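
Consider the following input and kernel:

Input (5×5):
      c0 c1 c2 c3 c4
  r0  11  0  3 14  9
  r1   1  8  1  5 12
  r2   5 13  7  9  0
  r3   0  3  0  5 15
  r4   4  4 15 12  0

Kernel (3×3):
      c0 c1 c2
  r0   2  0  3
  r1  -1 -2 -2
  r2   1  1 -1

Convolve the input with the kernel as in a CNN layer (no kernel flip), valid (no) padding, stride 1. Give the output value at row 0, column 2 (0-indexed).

The receptive field on the input at this output position is [3 14 9 / 1 5 12 / 7 9 0]. Elementwise product with the kernel and sum: 3·2 + 9·3 + 1·-1 + 5·-2 + 12·-2 + 7·1 + 9·1 + 0·-1.

14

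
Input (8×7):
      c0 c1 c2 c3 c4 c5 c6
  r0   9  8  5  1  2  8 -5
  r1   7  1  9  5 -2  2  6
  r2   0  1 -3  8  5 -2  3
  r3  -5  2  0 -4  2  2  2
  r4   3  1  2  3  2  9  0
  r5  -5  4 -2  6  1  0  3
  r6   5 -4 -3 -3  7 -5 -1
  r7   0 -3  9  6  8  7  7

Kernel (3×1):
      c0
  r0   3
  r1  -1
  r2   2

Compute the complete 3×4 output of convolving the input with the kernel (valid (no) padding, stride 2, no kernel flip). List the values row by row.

Output[0,0]: The receptive field on the input at this output position is [9 / 7 / 0]. Elementwise product with the kernel and sum: 9·3 + 7·-1 + 0·2.
Output[0,1]: The receptive field on the input at this output position is [5 / 9 / -3]. Elementwise product with the kernel and sum: 5·3 + 9·-1 + -3·2.

20 0 18 -15
11 -5 17 7
24 2 19 -5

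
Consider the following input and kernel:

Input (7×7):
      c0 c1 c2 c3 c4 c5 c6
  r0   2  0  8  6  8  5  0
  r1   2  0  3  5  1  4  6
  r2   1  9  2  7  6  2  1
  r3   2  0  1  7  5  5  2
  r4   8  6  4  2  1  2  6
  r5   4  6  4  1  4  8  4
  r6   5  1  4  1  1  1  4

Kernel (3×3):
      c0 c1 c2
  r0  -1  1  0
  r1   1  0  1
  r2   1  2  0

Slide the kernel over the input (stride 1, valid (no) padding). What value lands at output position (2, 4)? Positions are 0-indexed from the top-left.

The receptive field on the input at this output position is [6 2 1 / 5 5 2 / 1 2 6]. Elementwise product with the kernel and sum: 6·-1 + 2·1 + 5·1 + 2·1 + 1·1 + 2·2.

8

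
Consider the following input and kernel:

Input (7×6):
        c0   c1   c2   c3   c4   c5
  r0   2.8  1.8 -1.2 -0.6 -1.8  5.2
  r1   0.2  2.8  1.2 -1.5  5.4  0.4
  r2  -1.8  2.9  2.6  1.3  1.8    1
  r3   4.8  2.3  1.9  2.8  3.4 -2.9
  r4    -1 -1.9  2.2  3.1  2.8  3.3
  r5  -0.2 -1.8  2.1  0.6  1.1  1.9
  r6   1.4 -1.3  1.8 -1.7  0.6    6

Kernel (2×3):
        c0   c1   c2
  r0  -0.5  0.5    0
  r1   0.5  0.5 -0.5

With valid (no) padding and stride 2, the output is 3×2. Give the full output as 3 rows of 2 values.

Output[0,0]: The receptive field on the input at this output position is [2.8 1.8 -1.2 / 0.2 2.8 1.2]. Elementwise product with the kernel and sum: 2.8·-0.5 + 1.8·0.5 + 0.2·0.5 + 2.8·0.5 + 1.2·-0.5.

0.4 -2.55
4.95 -0
-2.5 1.25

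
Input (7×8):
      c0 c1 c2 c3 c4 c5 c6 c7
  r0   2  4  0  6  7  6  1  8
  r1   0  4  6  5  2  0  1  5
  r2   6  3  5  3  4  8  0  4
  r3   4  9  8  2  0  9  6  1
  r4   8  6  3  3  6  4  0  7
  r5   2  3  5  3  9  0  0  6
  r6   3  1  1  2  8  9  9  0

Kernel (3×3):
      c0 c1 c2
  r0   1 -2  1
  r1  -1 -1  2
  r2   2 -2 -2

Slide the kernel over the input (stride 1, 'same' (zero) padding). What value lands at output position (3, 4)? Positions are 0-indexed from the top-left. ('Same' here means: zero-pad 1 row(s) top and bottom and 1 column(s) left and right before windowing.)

5

The receptive field on the zero-padded input at this output position is [3 4 8 / 2 0 9 / 3 6 4]. Elementwise product with the kernel and sum: 3·1 + 4·-2 + 8·1 + 2·-1 + 0·-1 + 9·2 + 3·2 + 6·-2 + 4·-2.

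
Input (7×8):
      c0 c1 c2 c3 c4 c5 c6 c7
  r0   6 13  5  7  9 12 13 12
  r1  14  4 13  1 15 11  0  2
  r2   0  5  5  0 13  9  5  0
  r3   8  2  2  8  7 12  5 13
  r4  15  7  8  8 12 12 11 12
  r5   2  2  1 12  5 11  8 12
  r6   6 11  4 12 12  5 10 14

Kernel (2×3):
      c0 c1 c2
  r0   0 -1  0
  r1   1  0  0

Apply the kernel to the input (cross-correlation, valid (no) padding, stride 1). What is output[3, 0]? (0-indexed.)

The receptive field on the input at this output position is [8 2 2 / 15 7 8]. Elementwise product with the kernel and sum: 2·-1 + 15·1.

13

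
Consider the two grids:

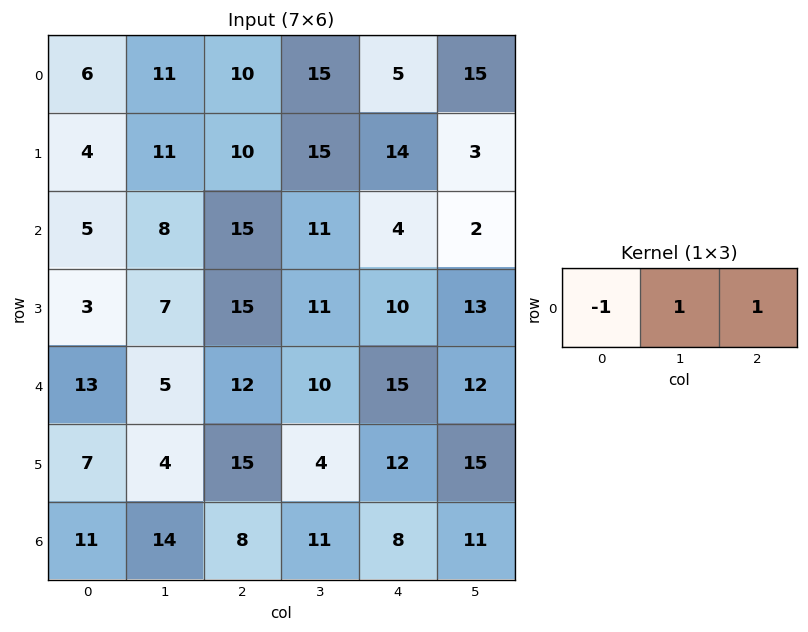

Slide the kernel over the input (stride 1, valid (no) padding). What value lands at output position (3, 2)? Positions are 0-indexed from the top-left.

The receptive field on the input at this output position is [15 11 10]. Elementwise product with the kernel and sum: 15·-1 + 11·1 + 10·1.

6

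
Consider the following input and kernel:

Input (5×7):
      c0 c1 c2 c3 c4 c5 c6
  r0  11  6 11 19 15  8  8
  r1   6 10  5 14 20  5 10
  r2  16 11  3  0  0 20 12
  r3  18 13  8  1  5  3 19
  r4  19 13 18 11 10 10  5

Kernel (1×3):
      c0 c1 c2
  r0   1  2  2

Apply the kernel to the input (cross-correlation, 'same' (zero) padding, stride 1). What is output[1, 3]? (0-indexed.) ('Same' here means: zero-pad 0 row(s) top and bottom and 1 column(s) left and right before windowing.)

73

The receptive field on the zero-padded input at this output position is [5 14 20]. Elementwise product with the kernel and sum: 5·1 + 14·2 + 20·2.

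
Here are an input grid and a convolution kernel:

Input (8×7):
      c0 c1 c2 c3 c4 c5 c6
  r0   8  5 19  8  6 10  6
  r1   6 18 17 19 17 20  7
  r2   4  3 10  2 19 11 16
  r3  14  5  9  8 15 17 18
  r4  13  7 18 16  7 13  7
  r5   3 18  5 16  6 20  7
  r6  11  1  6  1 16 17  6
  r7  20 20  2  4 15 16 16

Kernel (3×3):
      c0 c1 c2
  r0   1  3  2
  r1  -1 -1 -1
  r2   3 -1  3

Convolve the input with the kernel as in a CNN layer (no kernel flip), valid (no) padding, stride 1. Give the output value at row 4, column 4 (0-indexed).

The receptive field on the input at this output position is [7 13 7 / 6 20 7 / 16 17 6]. Elementwise product with the kernel and sum: 7·1 + 13·3 + 7·2 + 6·-1 + 20·-1 + 7·-1 + 16·3 + 17·-1 + 6·3.

76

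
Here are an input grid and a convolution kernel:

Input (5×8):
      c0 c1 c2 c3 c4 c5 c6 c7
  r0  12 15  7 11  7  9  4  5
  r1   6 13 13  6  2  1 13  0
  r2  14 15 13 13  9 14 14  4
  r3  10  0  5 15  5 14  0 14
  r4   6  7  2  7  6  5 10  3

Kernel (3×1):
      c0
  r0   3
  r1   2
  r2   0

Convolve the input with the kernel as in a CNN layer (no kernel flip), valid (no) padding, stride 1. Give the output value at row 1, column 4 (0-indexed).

The receptive field on the input at this output position is [2 / 9 / 5]. Elementwise product with the kernel and sum: 2·3 + 9·2.

24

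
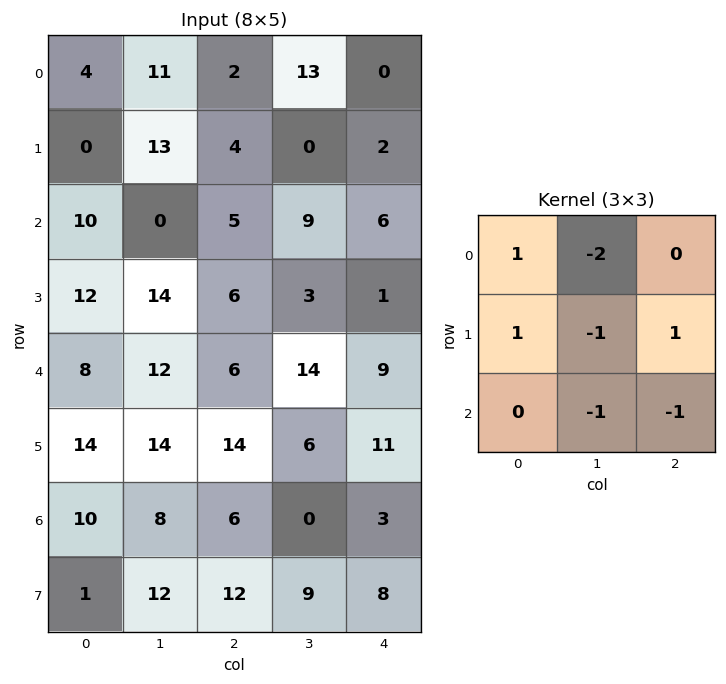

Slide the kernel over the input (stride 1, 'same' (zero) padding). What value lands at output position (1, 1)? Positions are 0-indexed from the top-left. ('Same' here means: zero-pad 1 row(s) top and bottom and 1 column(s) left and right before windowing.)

The receptive field on the zero-padded input at this output position is [4 11 2 / 0 13 4 / 10 0 5]. Elementwise product with the kernel and sum: 4·1 + 11·-2 + 0·1 + 13·-1 + 4·1 + 0·-1 + 5·-1.

-32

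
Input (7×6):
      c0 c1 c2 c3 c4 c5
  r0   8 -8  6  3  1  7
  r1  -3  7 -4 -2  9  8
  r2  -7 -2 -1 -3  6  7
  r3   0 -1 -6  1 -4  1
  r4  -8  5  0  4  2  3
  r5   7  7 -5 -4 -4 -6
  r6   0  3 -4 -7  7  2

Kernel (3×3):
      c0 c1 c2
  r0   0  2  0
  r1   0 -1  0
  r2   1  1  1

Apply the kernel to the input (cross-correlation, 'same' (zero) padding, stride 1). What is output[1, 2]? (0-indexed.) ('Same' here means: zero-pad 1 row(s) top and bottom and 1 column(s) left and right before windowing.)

10

The receptive field on the zero-padded input at this output position is [-8 6 3 / 7 -4 -2 / -2 -1 -3]. Elementwise product with the kernel and sum: 6·2 + -4·-1 + -2·1 + -1·1 + -3·1.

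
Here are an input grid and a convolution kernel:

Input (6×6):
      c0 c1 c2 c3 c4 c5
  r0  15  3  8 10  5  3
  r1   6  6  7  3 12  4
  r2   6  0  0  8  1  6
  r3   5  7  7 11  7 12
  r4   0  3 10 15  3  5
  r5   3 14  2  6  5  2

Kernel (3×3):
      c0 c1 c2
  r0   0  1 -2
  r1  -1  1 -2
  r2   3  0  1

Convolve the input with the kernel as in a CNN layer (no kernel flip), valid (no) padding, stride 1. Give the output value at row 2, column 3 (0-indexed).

The receptive field on the input at this output position is [8 1 6 / 11 7 12 / 15 3 5]. Elementwise product with the kernel and sum: 1·1 + 6·-2 + 11·-1 + 7·1 + 12·-2 + 15·3 + 5·1.

11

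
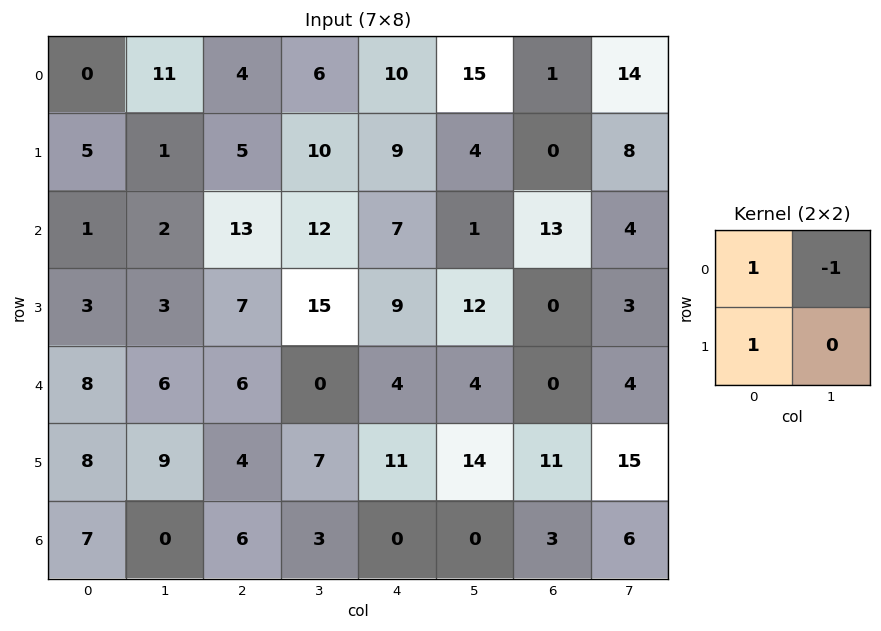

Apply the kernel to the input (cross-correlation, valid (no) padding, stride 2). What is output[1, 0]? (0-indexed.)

The receptive field on the input at this output position is [1 2 / 3 3]. Elementwise product with the kernel and sum: 1·1 + 2·-1 + 3·1.

2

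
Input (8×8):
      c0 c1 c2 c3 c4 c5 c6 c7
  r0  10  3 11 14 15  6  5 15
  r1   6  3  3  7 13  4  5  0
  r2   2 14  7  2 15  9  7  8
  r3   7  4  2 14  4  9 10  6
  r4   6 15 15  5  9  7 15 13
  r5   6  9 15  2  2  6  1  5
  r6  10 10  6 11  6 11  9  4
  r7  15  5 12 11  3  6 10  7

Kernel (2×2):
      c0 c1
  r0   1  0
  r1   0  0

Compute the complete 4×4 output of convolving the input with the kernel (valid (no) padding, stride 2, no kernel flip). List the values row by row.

10 11 15 5
2 7 15 7
6 15 9 15
10 6 6 9

Output[0,0]: The receptive field on the input at this output position is [10 3 / 6 3]. Elementwise product with the kernel and sum: 10·1.
Output[0,1]: The receptive field on the input at this output position is [11 14 / 3 7]. Elementwise product with the kernel and sum: 11·1.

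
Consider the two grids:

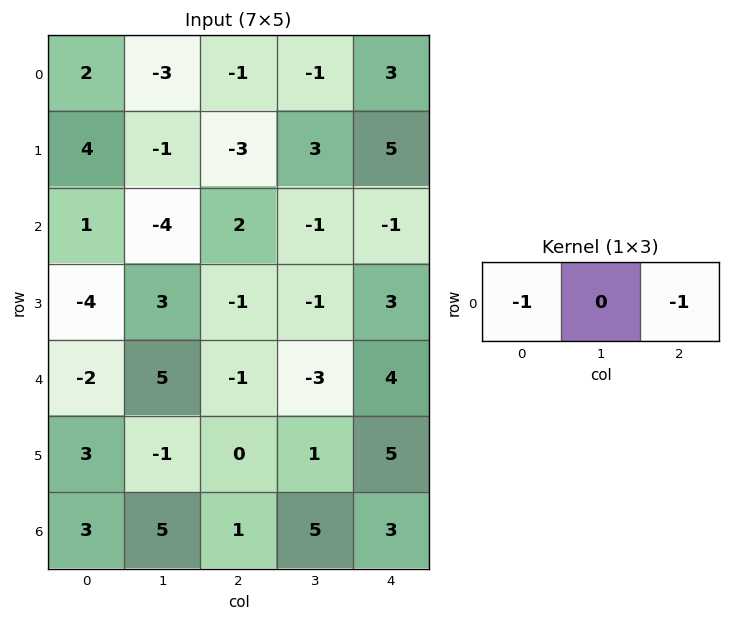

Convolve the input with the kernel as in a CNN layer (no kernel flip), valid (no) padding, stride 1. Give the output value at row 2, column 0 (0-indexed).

The receptive field on the input at this output position is [1 -4 2]. Elementwise product with the kernel and sum: 1·-1 + 2·-1.

-3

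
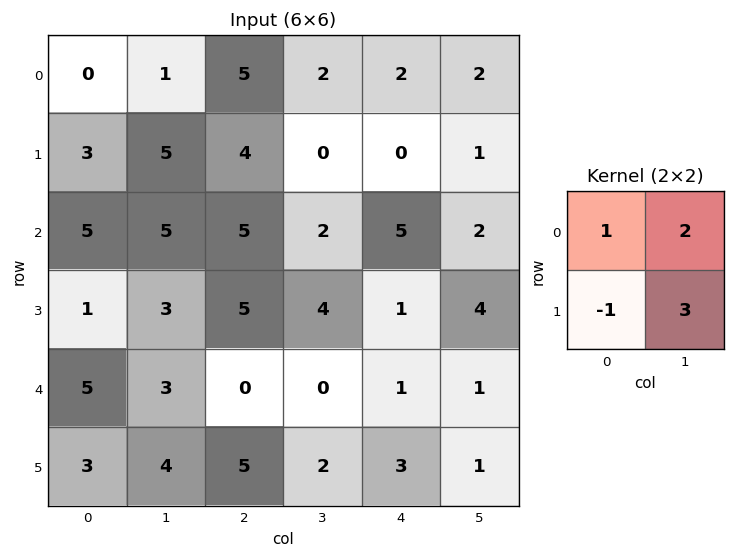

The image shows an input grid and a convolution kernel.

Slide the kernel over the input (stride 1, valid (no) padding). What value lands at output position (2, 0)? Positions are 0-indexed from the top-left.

The receptive field on the input at this output position is [5 5 / 1 3]. Elementwise product with the kernel and sum: 5·1 + 5·2 + 1·-1 + 3·3.

23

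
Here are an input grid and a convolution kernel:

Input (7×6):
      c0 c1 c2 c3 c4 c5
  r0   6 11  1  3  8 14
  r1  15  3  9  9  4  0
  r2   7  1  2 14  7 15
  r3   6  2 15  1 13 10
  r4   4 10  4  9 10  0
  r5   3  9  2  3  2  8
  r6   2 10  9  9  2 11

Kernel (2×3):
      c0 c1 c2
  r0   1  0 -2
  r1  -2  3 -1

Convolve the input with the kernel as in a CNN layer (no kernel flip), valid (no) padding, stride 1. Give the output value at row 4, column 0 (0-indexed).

The receptive field on the input at this output position is [4 10 4 / 3 9 2]. Elementwise product with the kernel and sum: 4·1 + 4·-2 + 3·-2 + 9·3 + 2·-1.

15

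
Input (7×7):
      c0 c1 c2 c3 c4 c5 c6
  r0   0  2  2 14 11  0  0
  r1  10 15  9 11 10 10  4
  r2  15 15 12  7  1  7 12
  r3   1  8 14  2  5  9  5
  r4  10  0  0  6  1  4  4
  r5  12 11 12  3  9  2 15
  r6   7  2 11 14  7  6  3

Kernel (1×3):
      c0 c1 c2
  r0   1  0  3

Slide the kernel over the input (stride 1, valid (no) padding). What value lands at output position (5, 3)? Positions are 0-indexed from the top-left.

9

The receptive field on the input at this output position is [3 9 2]. Elementwise product with the kernel and sum: 3·1 + 2·3.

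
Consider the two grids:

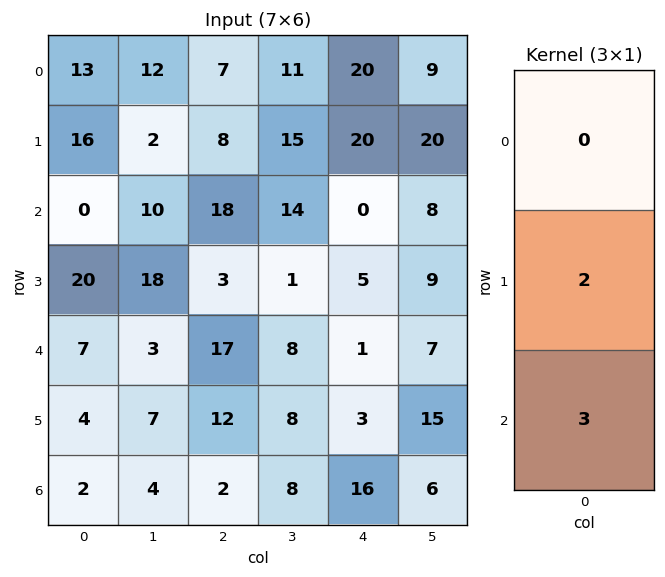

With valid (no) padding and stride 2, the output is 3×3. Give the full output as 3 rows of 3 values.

32 70 40
61 57 13
14 30 54

Output[0,0]: The receptive field on the input at this output position is [13 / 16 / 0]. Elementwise product with the kernel and sum: 16·2 + 0·3.
Output[0,1]: The receptive field on the input at this output position is [7 / 8 / 18]. Elementwise product with the kernel and sum: 8·2 + 18·3.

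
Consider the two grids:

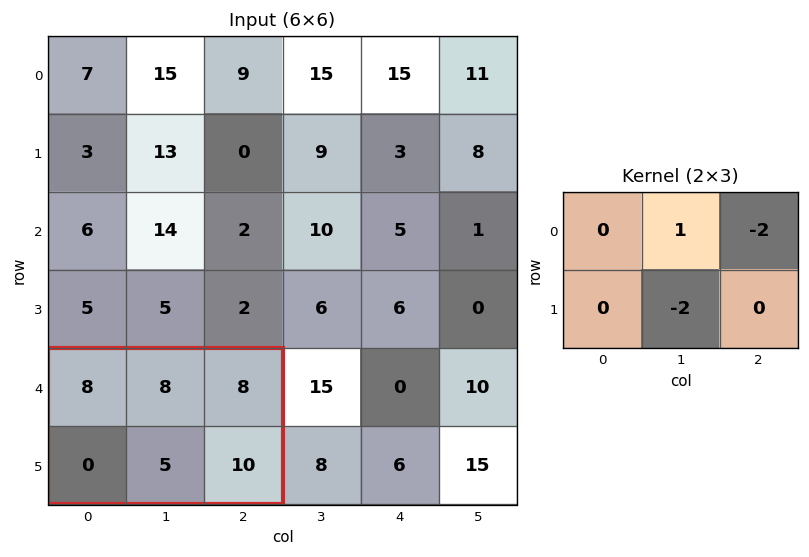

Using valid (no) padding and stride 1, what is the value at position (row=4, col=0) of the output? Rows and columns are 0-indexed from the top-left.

The receptive field on the input at this output position is [8 8 8 / 0 5 10]. Elementwise product with the kernel and sum: 8·1 + 8·-2 + 5·-2.

-18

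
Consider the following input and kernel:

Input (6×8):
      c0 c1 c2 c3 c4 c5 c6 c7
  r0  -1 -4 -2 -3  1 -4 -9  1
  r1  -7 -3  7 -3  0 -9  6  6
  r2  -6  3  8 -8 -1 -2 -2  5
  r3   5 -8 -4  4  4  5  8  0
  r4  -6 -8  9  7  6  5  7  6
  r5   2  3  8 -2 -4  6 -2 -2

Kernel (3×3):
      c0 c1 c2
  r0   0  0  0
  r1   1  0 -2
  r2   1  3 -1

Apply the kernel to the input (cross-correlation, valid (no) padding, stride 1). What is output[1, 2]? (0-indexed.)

14

The receptive field on the input at this output position is [7 -3 0 / 8 -8 -1 / -4 4 4]. Elementwise product with the kernel and sum: 8·1 + -1·-2 + -4·1 + 4·3 + 4·-1.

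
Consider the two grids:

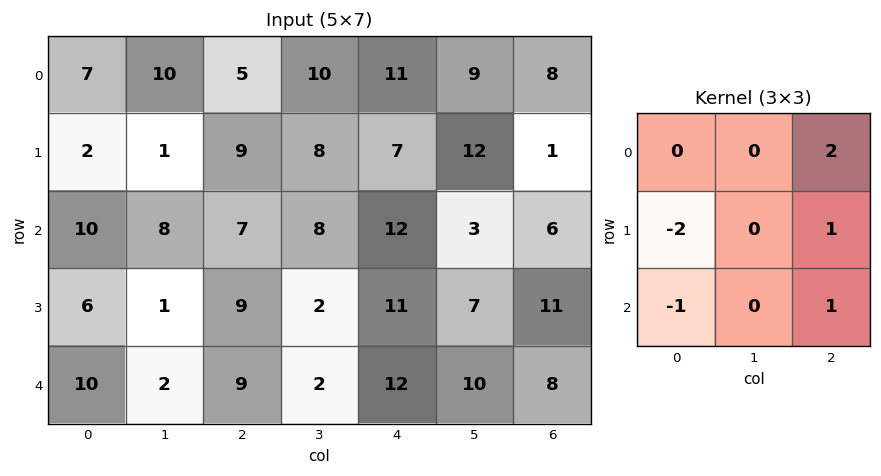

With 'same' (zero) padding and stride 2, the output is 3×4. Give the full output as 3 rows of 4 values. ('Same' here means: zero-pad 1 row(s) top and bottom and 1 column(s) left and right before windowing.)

11 -3 -7 -30
11 9 16 -13
4 2 20 -20

Output[0,0]: The receptive field on the zero-padded input at this output position is [0 0 0 / 0 7 10 / 0 2 1]. Elementwise product with the kernel and sum: 0·2 + 0·-2 + 10·1 + 0·-1 + 1·1.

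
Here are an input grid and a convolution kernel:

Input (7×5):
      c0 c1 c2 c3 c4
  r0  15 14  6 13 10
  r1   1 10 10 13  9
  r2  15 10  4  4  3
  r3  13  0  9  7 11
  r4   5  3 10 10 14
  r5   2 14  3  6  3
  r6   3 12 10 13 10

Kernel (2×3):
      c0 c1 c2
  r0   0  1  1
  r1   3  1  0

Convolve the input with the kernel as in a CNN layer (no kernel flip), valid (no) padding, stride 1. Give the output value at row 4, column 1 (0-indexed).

65

The receptive field on the input at this output position is [3 10 10 / 14 3 6]. Elementwise product with the kernel and sum: 10·1 + 10·1 + 14·3 + 3·1.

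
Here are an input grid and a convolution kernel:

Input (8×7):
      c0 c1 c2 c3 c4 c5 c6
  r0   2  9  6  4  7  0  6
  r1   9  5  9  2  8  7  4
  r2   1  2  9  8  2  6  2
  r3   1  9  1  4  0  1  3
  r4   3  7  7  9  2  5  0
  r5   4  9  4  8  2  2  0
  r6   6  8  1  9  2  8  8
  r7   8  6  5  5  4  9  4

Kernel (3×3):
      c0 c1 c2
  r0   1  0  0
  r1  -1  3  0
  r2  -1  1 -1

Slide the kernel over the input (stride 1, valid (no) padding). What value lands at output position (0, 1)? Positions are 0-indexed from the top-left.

The receptive field on the input at this output position is [9 6 4 / 5 9 2 / 2 9 8]. Elementwise product with the kernel and sum: 9·1 + 5·-1 + 9·3 + 2·-1 + 9·1 + 8·-1.

30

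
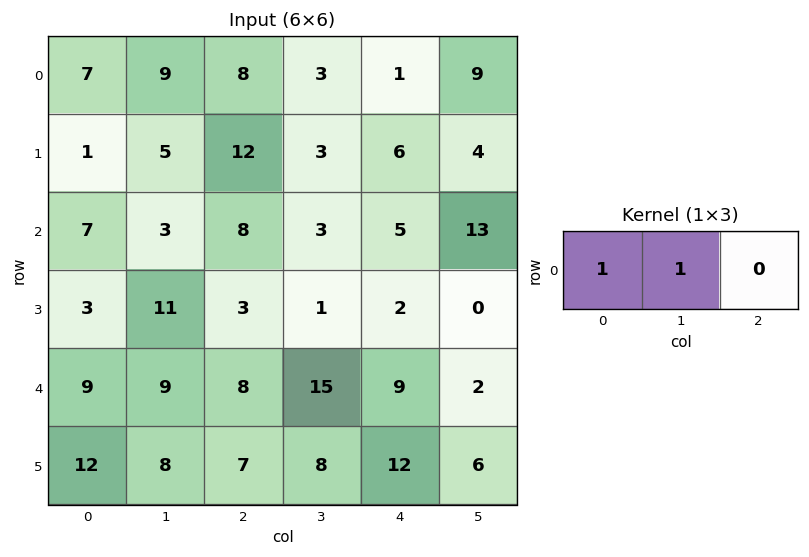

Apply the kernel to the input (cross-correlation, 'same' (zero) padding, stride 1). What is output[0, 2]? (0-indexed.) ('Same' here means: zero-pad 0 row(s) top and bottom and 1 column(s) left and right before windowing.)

17

The receptive field on the zero-padded input at this output position is [9 8 3]. Elementwise product with the kernel and sum: 9·1 + 8·1.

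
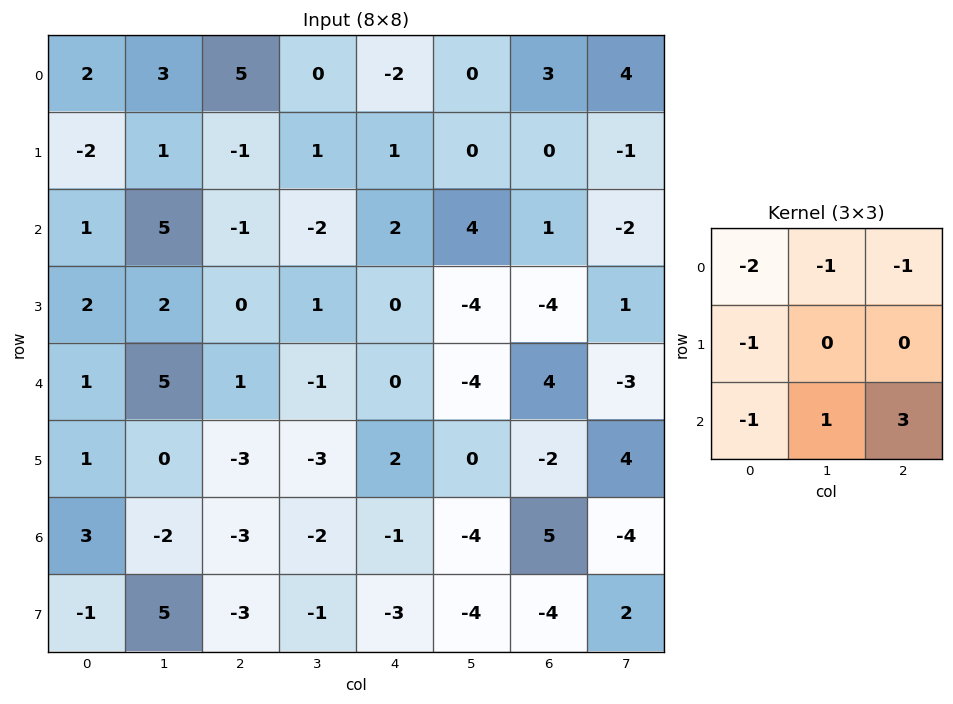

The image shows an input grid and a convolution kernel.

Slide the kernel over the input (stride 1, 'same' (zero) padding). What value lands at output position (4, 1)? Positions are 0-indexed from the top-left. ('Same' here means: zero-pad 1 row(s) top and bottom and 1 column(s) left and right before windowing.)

-17

The receptive field on the zero-padded input at this output position is [2 2 0 / 1 5 1 / 1 0 -3]. Elementwise product with the kernel and sum: 2·-2 + 2·-1 + 0·-1 + 1·-1 + 1·-1 + 0·1 + -3·3.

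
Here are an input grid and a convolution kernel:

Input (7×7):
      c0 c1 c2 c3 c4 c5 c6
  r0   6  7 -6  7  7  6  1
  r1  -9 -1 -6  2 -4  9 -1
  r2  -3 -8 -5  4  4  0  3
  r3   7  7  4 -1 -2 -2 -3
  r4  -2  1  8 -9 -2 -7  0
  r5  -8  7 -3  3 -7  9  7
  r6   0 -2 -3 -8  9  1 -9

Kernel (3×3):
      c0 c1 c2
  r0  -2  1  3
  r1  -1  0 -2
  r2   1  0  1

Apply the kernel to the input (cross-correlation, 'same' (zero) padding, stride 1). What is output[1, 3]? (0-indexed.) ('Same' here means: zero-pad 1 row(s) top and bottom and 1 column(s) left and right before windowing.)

53

The receptive field on the zero-padded input at this output position is [-6 7 7 / -6 2 -4 / -5 4 4]. Elementwise product with the kernel and sum: -6·-2 + 7·1 + 7·3 + -6·-1 + -4·-2 + -5·1 + 4·1.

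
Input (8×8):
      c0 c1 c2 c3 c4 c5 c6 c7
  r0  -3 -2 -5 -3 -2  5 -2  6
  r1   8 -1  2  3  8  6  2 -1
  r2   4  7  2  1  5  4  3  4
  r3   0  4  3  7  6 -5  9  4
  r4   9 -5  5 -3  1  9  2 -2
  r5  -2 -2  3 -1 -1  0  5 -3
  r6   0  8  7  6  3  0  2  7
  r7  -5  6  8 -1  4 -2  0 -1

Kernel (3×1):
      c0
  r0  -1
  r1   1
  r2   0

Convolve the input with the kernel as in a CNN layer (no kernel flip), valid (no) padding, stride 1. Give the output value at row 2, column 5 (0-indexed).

-9

The receptive field on the input at this output position is [4 / -5 / 9]. Elementwise product with the kernel and sum: 4·-1 + -5·1.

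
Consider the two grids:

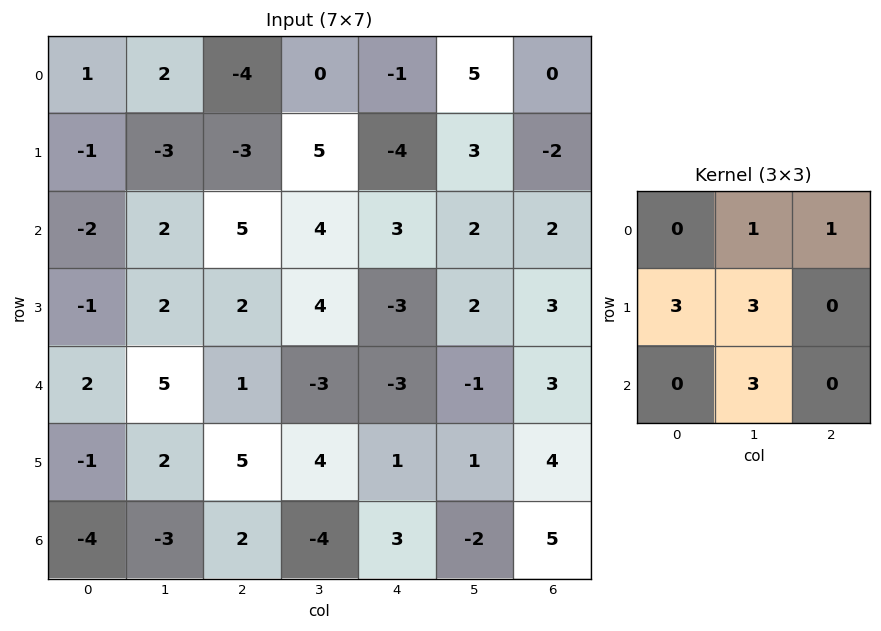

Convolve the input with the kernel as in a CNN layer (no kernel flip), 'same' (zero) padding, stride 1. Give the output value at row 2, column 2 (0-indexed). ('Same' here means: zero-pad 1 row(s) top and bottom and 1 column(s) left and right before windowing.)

The receptive field on the zero-padded input at this output position is [-3 -3 5 / 2 5 4 / 2 2 4]. Elementwise product with the kernel and sum: -3·1 + 5·1 + 2·3 + 5·3 + 2·3.

29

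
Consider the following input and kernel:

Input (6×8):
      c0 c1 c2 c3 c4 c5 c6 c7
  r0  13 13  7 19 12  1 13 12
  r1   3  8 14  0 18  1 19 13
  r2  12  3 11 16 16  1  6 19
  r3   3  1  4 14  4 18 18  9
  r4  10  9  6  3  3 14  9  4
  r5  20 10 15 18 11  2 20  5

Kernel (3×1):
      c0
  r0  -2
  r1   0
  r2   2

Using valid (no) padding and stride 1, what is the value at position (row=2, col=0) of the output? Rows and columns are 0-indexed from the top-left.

-4

The receptive field on the input at this output position is [12 / 3 / 10]. Elementwise product with the kernel and sum: 12·-2 + 10·2.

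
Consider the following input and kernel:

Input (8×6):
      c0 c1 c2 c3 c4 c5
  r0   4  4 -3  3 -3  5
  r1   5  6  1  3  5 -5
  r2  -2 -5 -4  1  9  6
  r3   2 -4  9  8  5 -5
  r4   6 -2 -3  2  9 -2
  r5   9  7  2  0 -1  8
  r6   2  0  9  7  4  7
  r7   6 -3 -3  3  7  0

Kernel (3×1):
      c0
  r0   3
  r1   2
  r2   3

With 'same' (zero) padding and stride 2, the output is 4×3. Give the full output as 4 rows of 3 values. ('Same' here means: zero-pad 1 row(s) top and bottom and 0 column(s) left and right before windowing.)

23 -3 9
17 22 48
45 27 30
49 15 26

Output[0,0]: The receptive field on the zero-padded input at this output position is [0 / 4 / 5]. Elementwise product with the kernel and sum: 0·3 + 4·2 + 5·3.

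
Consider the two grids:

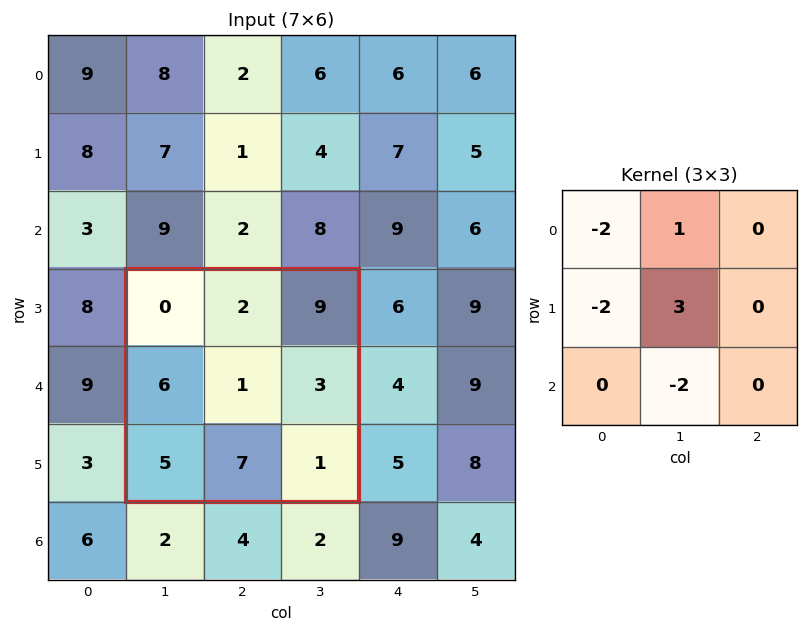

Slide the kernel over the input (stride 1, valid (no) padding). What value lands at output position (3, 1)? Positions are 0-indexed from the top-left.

The receptive field on the input at this output position is [0 2 9 / 6 1 3 / 5 7 1]. Elementwise product with the kernel and sum: 0·-2 + 2·1 + 6·-2 + 1·3 + 7·-2.

-21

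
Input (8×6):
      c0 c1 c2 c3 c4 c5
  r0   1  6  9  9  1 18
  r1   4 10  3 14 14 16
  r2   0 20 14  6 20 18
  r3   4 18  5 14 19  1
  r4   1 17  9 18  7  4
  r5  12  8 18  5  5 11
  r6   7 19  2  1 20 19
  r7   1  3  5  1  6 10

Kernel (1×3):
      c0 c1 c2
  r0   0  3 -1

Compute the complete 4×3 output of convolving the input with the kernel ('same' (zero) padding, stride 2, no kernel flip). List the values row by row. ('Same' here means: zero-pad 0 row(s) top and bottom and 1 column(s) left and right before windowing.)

Output[0,0]: The receptive field on the zero-padded input at this output position is [0 1 6]. Elementwise product with the kernel and sum: 1·3 + 6·-1.
Output[0,1]: The receptive field on the zero-padded input at this output position is [6 9 9]. Elementwise product with the kernel and sum: 9·3 + 9·-1.

-3 18 -15
-20 36 42
-14 9 17
2 5 41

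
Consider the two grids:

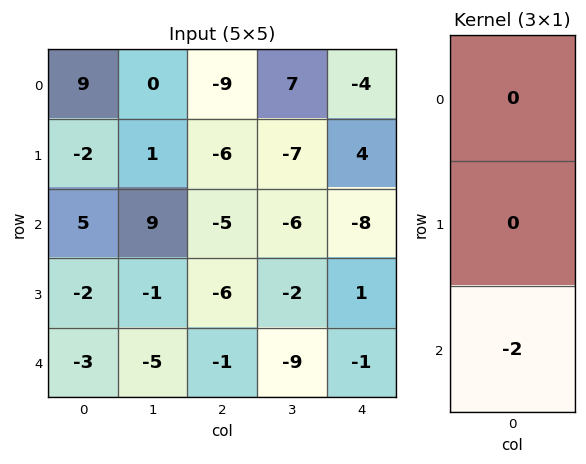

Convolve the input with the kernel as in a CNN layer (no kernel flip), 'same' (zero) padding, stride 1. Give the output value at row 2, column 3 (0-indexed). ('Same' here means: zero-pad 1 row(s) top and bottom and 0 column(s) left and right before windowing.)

The receptive field on the zero-padded input at this output position is [-7 / -6 / -2]. Elementwise product with the kernel and sum: -2·-2.

4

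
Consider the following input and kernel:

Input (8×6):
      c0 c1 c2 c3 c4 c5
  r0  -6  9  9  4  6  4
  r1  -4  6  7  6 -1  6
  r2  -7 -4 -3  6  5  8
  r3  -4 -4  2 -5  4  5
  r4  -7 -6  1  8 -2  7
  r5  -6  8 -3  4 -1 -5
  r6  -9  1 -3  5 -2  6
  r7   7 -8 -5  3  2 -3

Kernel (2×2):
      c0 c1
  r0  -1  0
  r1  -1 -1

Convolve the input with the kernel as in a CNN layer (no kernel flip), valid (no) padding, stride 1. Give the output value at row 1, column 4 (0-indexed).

-12

The receptive field on the input at this output position is [-1 6 / 5 8]. Elementwise product with the kernel and sum: -1·-1 + 5·-1 + 8·-1.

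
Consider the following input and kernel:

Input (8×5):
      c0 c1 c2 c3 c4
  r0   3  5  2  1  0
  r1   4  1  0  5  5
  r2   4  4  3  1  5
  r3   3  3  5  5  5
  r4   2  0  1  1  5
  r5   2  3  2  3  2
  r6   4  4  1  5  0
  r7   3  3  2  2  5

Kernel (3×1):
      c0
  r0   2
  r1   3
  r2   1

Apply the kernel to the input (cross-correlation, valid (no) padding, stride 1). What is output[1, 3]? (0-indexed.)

18

The receptive field on the input at this output position is [5 / 1 / 5]. Elementwise product with the kernel and sum: 5·2 + 1·3 + 5·1.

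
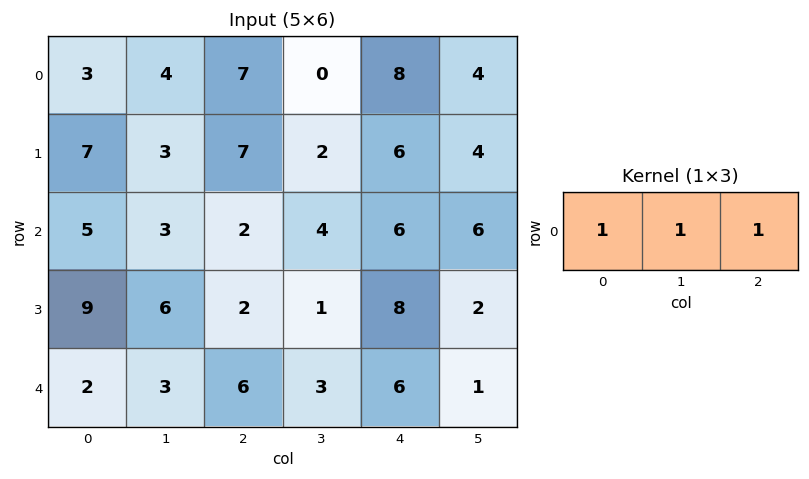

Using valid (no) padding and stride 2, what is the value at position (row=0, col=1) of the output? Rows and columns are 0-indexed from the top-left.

The receptive field on the input at this output position is [7 0 8]. Elementwise product with the kernel and sum: 7·1 + 0·1 + 8·1.

15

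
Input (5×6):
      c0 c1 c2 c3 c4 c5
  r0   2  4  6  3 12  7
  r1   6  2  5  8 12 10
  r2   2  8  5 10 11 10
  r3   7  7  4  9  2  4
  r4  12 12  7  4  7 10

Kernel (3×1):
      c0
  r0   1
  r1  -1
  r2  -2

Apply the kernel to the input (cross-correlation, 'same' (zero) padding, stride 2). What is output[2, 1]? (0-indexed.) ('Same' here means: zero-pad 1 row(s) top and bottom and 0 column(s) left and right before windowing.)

The receptive field on the zero-padded input at this output position is [4 / 7 / 0]. Elementwise product with the kernel and sum: 4·1 + 7·-1 + 0·-2.

-3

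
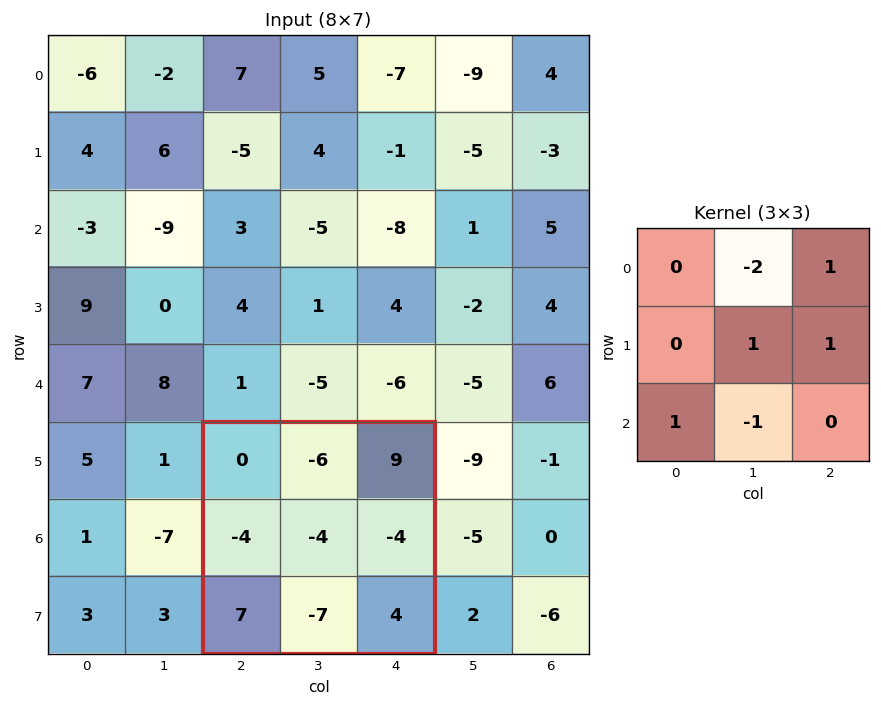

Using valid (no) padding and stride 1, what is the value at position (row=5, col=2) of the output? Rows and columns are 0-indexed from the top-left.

The receptive field on the input at this output position is [0 -6 9 / -4 -4 -4 / 7 -7 4]. Elementwise product with the kernel and sum: -6·-2 + 9·1 + -4·1 + -4·1 + 7·1 + -7·-1.

27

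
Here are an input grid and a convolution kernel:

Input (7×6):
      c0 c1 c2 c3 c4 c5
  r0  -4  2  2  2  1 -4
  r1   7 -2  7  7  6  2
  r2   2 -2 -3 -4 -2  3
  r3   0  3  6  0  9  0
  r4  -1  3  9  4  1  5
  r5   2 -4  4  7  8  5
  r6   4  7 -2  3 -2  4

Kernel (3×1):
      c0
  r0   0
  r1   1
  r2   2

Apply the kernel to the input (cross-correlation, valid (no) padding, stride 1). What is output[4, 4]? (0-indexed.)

The receptive field on the input at this output position is [1 / 8 / -2]. Elementwise product with the kernel and sum: 8·1 + -2·2.

4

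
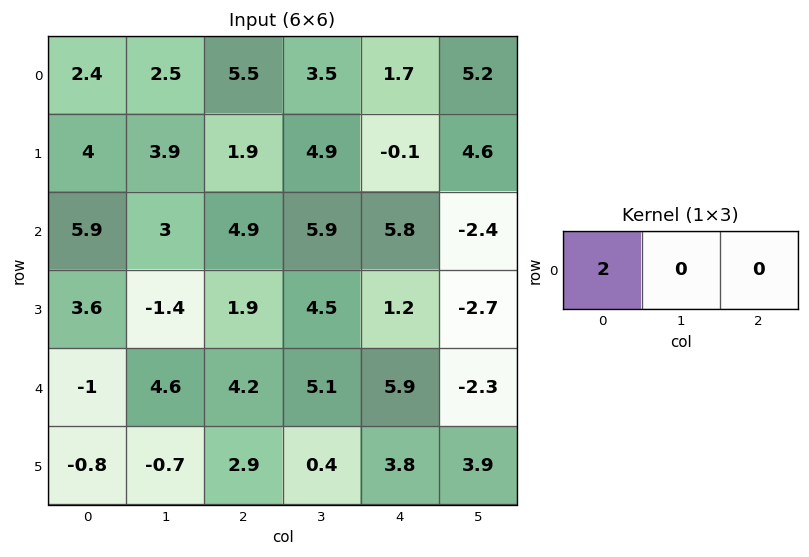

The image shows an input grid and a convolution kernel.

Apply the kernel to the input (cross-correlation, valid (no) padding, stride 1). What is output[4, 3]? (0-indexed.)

10.2

The receptive field on the input at this output position is [5.1 5.9 -2.3]. Elementwise product with the kernel and sum: 5.1·2.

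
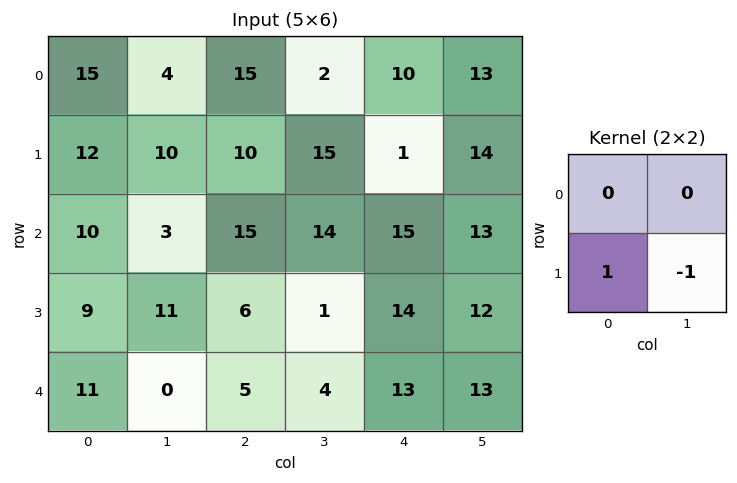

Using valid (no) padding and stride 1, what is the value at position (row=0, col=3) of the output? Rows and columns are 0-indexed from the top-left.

The receptive field on the input at this output position is [2 10 / 15 1]. Elementwise product with the kernel and sum: 15·1 + 1·-1.

14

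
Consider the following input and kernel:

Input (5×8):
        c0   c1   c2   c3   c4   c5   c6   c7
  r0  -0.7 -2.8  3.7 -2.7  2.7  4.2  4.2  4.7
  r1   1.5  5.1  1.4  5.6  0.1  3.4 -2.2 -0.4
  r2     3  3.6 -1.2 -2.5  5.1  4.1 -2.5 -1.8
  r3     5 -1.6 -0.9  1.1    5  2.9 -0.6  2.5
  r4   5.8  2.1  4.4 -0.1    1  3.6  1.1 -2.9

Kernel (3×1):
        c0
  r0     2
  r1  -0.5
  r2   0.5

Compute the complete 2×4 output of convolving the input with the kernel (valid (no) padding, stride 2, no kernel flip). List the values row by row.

-0.65 6.1 7.9 8.25
6.4 0.25 8.2 -4.15

Output[0,0]: The receptive field on the input at this output position is [-0.7 / 1.5 / 3]. Elementwise product with the kernel and sum: -0.7·2 + 1.5·-0.5 + 3·0.5.
Output[0,1]: The receptive field on the input at this output position is [3.7 / 1.4 / -1.2]. Elementwise product with the kernel and sum: 3.7·2 + 1.4·-0.5 + -1.2·0.5.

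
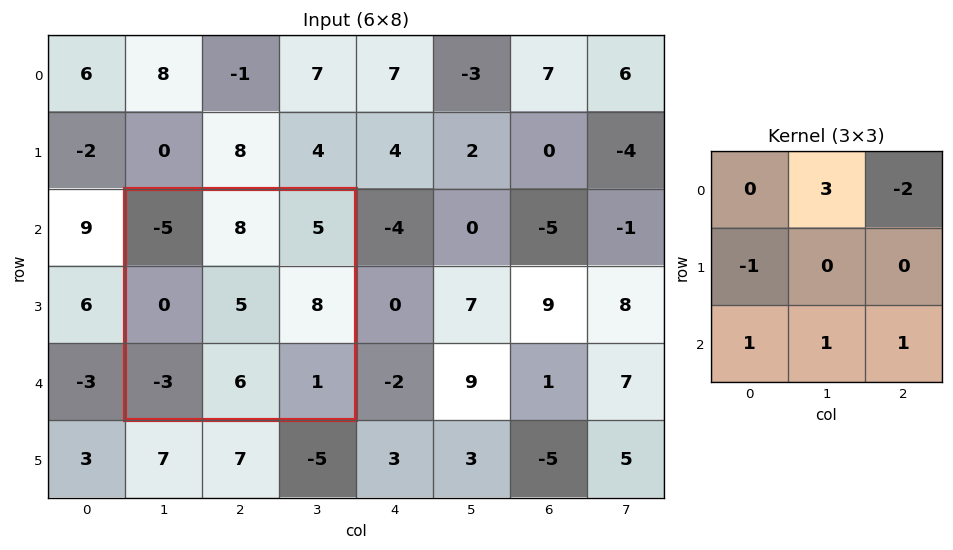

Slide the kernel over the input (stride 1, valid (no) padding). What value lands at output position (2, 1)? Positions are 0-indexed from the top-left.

The receptive field on the input at this output position is [-5 8 5 / 0 5 8 / -3 6 1]. Elementwise product with the kernel and sum: 8·3 + 5·-2 + 0·-1 + -3·1 + 6·1 + 1·1.

18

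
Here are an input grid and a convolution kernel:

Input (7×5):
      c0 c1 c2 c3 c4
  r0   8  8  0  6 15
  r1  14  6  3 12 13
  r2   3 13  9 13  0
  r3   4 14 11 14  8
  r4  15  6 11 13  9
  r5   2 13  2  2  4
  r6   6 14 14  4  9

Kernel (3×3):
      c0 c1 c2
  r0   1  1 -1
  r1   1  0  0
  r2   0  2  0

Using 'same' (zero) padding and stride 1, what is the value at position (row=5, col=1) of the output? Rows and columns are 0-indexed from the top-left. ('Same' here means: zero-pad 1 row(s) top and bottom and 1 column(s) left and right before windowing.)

The receptive field on the zero-padded input at this output position is [15 6 11 / 2 13 2 / 6 14 14]. Elementwise product with the kernel and sum: 15·1 + 6·1 + 11·-1 + 2·1 + 14·2.

40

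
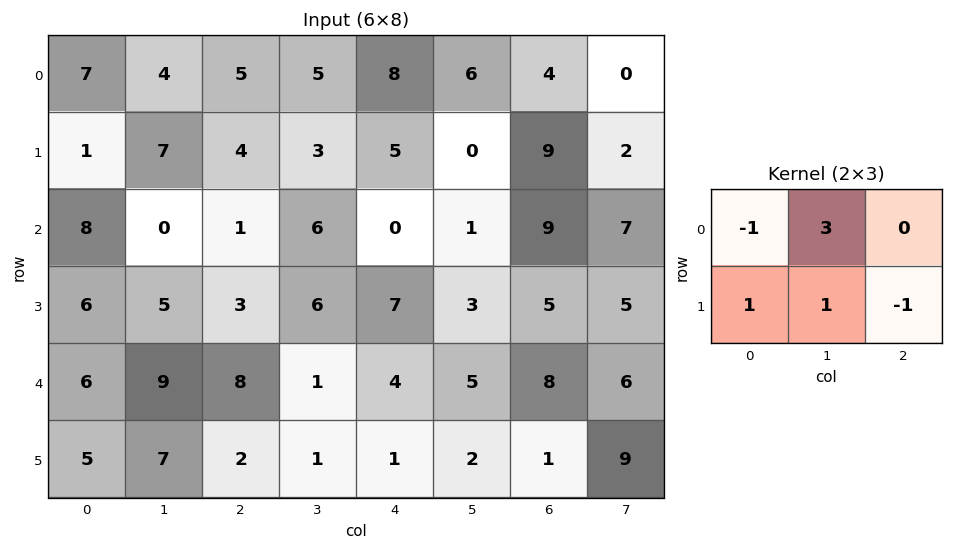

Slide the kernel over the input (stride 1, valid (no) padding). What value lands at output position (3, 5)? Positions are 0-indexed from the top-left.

The receptive field on the input at this output position is [3 5 5 / 5 8 6]. Elementwise product with the kernel and sum: 3·-1 + 5·3 + 5·1 + 8·1 + 6·-1.

19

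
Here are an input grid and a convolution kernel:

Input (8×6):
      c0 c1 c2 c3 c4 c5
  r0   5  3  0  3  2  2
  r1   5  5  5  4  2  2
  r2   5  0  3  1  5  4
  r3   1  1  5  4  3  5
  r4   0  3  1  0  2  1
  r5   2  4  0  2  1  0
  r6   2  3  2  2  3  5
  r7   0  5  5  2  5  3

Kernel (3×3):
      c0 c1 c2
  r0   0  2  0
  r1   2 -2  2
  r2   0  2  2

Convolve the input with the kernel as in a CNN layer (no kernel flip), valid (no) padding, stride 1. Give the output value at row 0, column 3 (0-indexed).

30

The receptive field on the input at this output position is [3 2 2 / 4 2 2 / 1 5 4]. Elementwise product with the kernel and sum: 2·2 + 4·2 + 2·-2 + 2·2 + 5·2 + 4·2.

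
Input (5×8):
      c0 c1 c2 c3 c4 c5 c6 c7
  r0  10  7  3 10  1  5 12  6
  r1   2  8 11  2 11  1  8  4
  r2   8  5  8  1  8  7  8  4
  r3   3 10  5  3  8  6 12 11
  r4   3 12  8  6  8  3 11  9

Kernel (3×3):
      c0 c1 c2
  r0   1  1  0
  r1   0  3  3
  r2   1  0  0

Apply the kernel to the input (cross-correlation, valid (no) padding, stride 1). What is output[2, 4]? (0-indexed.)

The receptive field on the input at this output position is [8 7 8 / 8 6 12 / 8 3 11]. Elementwise product with the kernel and sum: 8·1 + 7·1 + 6·3 + 12·3 + 8·1.

77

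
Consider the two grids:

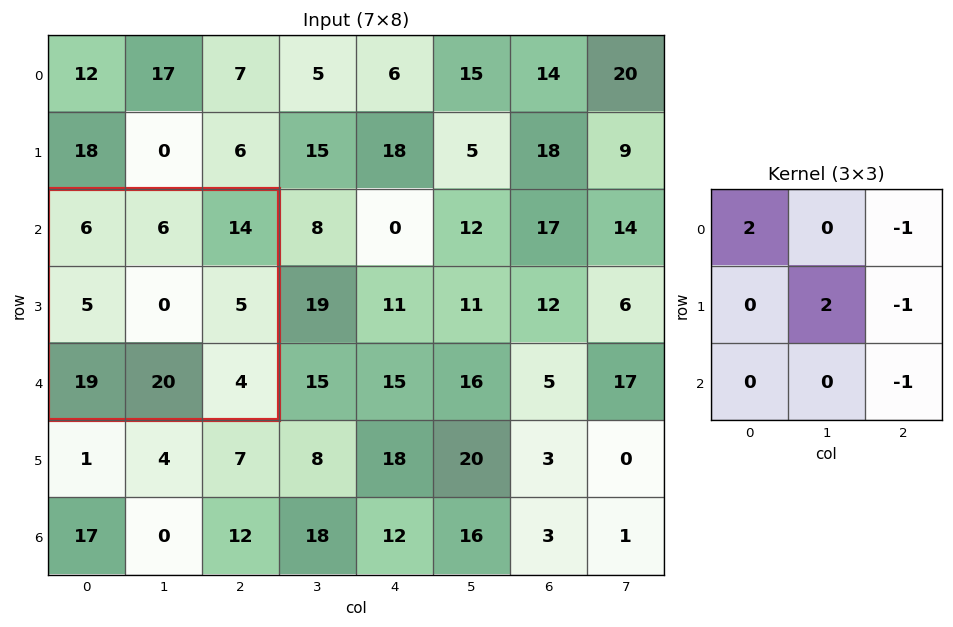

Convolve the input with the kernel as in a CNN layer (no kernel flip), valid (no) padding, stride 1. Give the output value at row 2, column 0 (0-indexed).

-11

The receptive field on the input at this output position is [6 6 14 / 5 0 5 / 19 20 4]. Elementwise product with the kernel and sum: 6·2 + 14·-1 + 0·2 + 5·-1 + 4·-1.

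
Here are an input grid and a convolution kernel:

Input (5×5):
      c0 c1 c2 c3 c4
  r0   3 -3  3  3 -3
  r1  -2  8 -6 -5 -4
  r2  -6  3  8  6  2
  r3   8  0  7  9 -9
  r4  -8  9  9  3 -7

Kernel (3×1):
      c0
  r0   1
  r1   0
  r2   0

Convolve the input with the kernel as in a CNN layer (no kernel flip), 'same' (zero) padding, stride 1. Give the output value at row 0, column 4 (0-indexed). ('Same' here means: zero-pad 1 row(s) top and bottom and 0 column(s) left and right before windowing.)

The receptive field on the zero-padded input at this output position is [0 / -3 / -4]. Elementwise product with the kernel and sum: 0·1.

0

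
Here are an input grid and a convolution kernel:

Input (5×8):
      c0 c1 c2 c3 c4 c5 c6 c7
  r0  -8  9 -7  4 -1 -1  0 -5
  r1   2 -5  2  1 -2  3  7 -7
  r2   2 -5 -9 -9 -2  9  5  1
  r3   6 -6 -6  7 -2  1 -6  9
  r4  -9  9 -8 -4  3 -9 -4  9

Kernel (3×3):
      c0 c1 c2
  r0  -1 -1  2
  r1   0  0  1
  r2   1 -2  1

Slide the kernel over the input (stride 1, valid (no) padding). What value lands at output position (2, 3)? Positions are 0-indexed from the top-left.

11

The receptive field on the input at this output position is [-9 -2 9 / 7 -2 1 / -4 3 -9]. Elementwise product with the kernel and sum: -9·-1 + -2·-1 + 9·2 + 1·1 + -4·1 + 3·-2 + -9·1.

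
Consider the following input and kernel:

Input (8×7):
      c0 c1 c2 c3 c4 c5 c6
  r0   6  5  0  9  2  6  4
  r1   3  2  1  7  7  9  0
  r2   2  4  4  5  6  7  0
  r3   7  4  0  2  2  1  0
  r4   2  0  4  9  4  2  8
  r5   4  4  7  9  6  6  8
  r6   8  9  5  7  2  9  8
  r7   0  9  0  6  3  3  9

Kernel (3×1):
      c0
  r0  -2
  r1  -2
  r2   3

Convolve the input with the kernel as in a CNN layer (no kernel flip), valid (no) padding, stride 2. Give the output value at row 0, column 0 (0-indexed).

The receptive field on the input at this output position is [6 / 3 / 2]. Elementwise product with the kernel and sum: 6·-2 + 3·-2 + 2·3.

-12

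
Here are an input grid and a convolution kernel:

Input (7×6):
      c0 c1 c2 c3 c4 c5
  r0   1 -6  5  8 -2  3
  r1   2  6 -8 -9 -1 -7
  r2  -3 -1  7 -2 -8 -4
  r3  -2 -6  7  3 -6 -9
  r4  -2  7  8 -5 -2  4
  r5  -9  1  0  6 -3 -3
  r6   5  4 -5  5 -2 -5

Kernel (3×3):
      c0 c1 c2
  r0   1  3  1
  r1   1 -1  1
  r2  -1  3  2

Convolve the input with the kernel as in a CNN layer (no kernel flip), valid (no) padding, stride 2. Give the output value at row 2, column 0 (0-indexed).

14

The receptive field on the input at this output position is [-2 7 8 / -9 1 0 / 5 4 -5]. Elementwise product with the kernel and sum: -2·1 + 7·3 + 8·1 + -9·1 + 1·-1 + 0·1 + 5·-1 + 4·3 + -5·2.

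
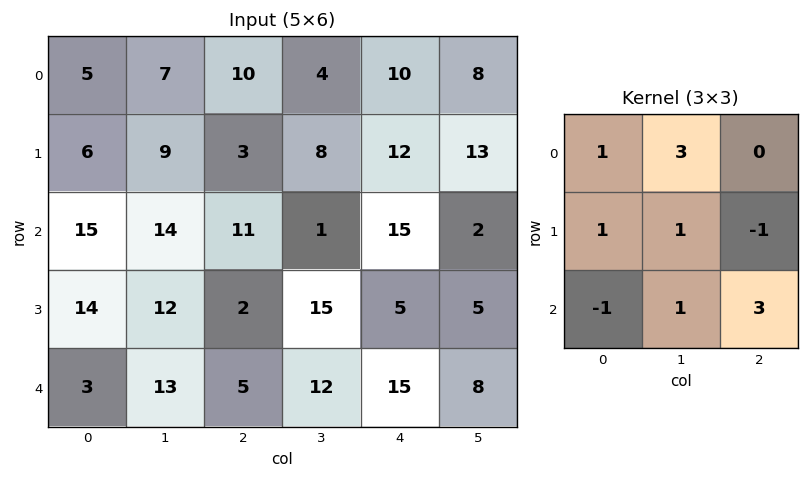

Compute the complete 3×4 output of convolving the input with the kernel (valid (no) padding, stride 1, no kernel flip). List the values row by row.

70 41 56 61
55 77 52 63
106 74 78 88

Output[0,0]: The receptive field on the input at this output position is [5 7 10 / 6 9 3 / 15 14 11]. Elementwise product with the kernel and sum: 5·1 + 7·3 + 6·1 + 9·1 + 3·-1 + 15·-1 + 14·1 + 11·3.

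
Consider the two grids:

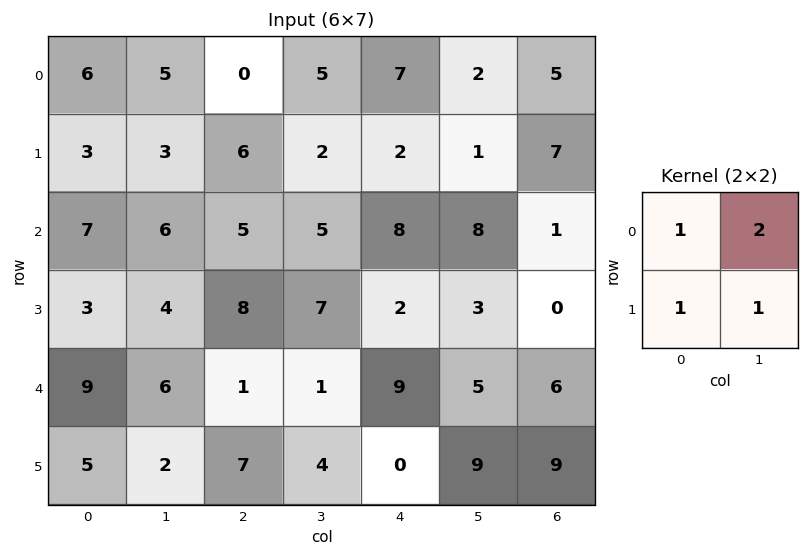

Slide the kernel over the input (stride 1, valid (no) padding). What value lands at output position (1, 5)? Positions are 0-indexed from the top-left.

The receptive field on the input at this output position is [1 7 / 8 1]. Elementwise product with the kernel and sum: 1·1 + 7·2 + 8·1 + 1·1.

24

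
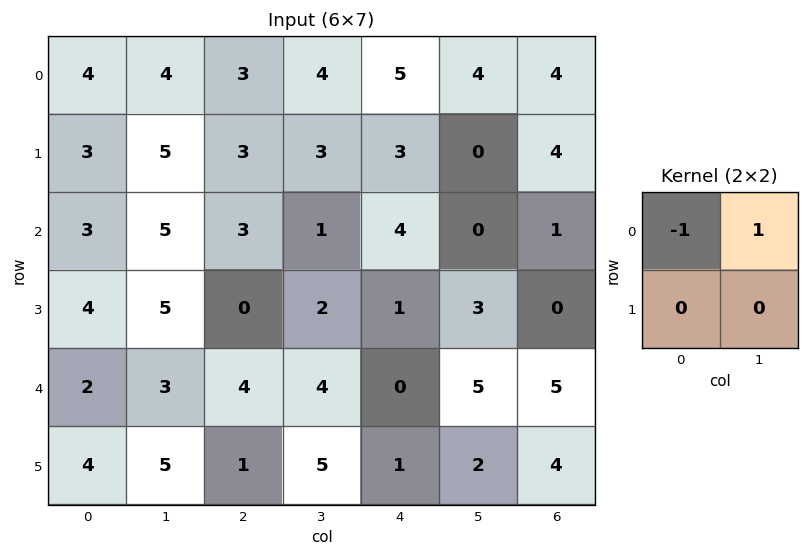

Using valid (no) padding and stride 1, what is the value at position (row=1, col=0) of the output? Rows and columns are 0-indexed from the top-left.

The receptive field on the input at this output position is [3 5 / 3 5]. Elementwise product with the kernel and sum: 3·-1 + 5·1.

2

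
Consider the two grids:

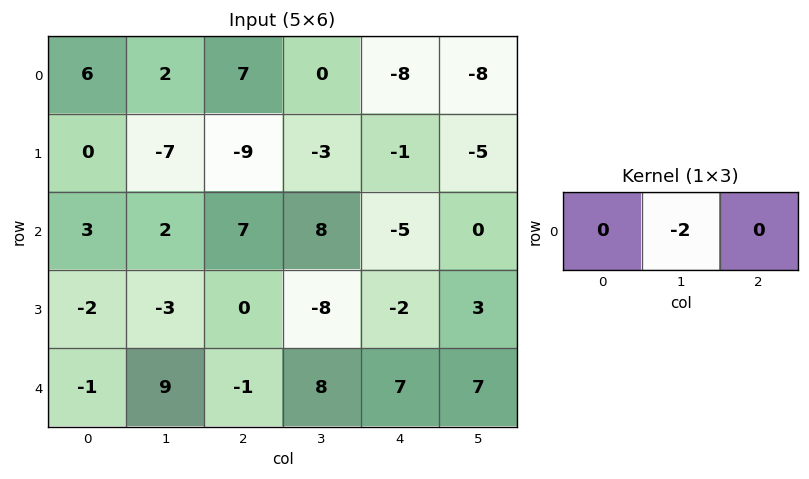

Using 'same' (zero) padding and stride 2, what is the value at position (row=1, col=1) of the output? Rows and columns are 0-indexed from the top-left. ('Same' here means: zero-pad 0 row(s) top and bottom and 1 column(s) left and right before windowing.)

The receptive field on the zero-padded input at this output position is [2 7 8]. Elementwise product with the kernel and sum: 7·-2.

-14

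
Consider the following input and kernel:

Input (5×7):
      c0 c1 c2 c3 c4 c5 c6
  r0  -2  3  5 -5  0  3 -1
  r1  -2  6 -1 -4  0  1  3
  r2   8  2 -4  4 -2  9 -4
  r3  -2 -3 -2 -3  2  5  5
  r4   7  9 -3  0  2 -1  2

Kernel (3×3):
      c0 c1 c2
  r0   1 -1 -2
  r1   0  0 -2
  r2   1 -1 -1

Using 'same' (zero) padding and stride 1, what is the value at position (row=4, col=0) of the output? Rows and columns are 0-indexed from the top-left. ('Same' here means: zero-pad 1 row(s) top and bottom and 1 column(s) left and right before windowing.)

-10

The receptive field on the zero-padded input at this output position is [0 -2 -3 / 0 7 9 / 0 0 0]. Elementwise product with the kernel and sum: 0·1 + -2·-1 + -3·-2 + 9·-2 + 0·1 + 0·-1 + 0·-1.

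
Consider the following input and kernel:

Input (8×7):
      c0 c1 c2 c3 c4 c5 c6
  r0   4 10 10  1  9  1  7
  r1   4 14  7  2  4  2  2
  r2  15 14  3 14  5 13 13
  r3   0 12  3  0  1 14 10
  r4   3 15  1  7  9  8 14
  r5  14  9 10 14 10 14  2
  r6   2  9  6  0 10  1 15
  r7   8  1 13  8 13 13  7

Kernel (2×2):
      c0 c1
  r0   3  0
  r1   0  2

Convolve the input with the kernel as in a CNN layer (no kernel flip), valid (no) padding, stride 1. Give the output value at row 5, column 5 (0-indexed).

72

The receptive field on the input at this output position is [14 2 / 1 15]. Elementwise product with the kernel and sum: 14·3 + 15·2.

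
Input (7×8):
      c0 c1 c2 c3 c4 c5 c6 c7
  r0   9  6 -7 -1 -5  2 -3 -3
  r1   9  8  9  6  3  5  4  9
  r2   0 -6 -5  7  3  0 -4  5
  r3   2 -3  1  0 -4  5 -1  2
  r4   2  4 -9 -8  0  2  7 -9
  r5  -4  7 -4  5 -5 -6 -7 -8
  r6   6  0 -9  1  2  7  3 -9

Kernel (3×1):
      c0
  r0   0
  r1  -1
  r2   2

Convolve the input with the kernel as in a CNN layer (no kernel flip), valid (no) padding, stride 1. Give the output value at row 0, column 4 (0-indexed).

The receptive field on the input at this output position is [-5 / 3 / 3]. Elementwise product with the kernel and sum: 3·-1 + 3·2.

3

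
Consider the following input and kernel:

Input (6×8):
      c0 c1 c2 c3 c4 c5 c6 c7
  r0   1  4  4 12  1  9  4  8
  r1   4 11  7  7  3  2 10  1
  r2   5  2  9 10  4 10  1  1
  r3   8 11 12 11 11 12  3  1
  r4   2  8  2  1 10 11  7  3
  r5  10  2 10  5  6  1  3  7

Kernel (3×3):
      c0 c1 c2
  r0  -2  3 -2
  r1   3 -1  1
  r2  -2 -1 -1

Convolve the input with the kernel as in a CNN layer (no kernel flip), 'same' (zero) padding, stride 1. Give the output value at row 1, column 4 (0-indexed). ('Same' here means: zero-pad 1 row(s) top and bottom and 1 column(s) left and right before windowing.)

-53

The receptive field on the zero-padded input at this output position is [12 1 9 / 7 3 2 / 10 4 10]. Elementwise product with the kernel and sum: 12·-2 + 1·3 + 9·-2 + 7·3 + 3·-1 + 2·1 + 10·-2 + 4·-1 + 10·-1.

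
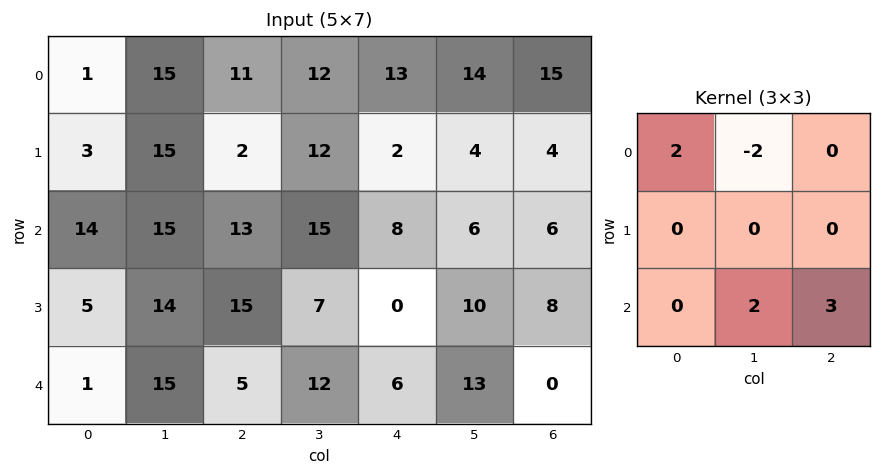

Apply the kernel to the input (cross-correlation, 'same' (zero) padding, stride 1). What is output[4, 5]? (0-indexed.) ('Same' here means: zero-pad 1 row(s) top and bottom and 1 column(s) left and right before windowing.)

The receptive field on the zero-padded input at this output position is [0 10 8 / 6 13 0 / 0 0 0]. Elementwise product with the kernel and sum: 0·2 + 10·-2 + 0·2 + 0·3.

-20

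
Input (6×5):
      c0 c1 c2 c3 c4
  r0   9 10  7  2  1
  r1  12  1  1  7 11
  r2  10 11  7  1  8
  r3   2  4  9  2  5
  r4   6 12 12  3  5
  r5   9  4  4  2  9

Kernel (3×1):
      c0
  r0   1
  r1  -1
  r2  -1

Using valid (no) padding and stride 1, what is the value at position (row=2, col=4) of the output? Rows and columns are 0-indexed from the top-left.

The receptive field on the input at this output position is [8 / 5 / 5]. Elementwise product with the kernel and sum: 8·1 + 5·-1 + 5·-1.

-2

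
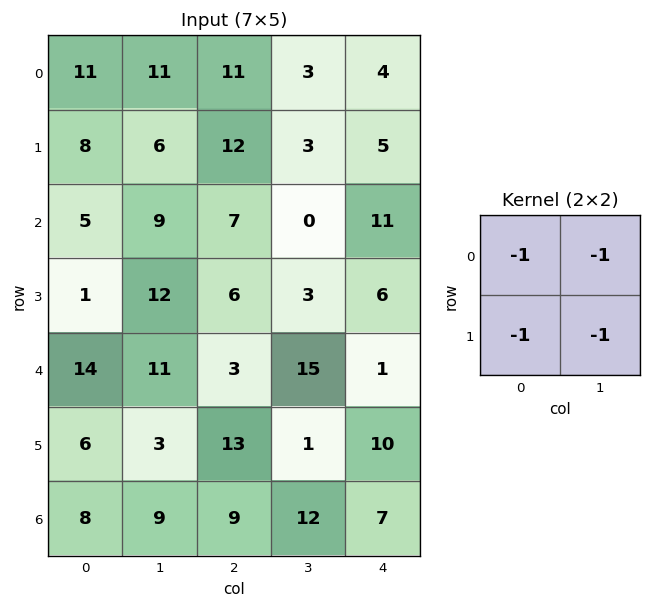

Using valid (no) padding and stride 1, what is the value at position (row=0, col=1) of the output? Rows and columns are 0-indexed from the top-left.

The receptive field on the input at this output position is [11 11 / 6 12]. Elementwise product with the kernel and sum: 11·-1 + 11·-1 + 6·-1 + 12·-1.

-40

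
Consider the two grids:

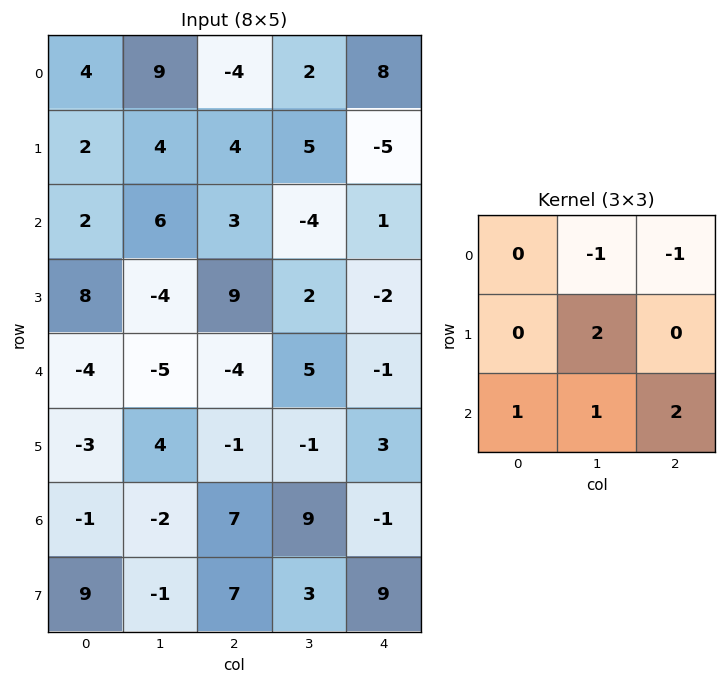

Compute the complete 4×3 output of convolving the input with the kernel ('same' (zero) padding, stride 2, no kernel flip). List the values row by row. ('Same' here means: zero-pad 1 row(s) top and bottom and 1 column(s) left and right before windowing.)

Output[0,0]: The receptive field on the zero-padded input at this output position is [0 0 0 / 0 4 9 / 0 2 4]. Elementwise product with the kernel and sum: 0·-1 + 0·-1 + 4·2 + 0·1 + 2·1 + 4·2.
Output[0,1]: The receptive field on the zero-padded input at this output position is [0 0 0 / 9 -4 2 / 4 4 5]. Elementwise product with the kernel and sum: 0·-1 + 0·-1 + -4·2 + 4·1 + 4·1 + 5·2.

18 10 16
-2 6 7
-7 -18 2
4 28 7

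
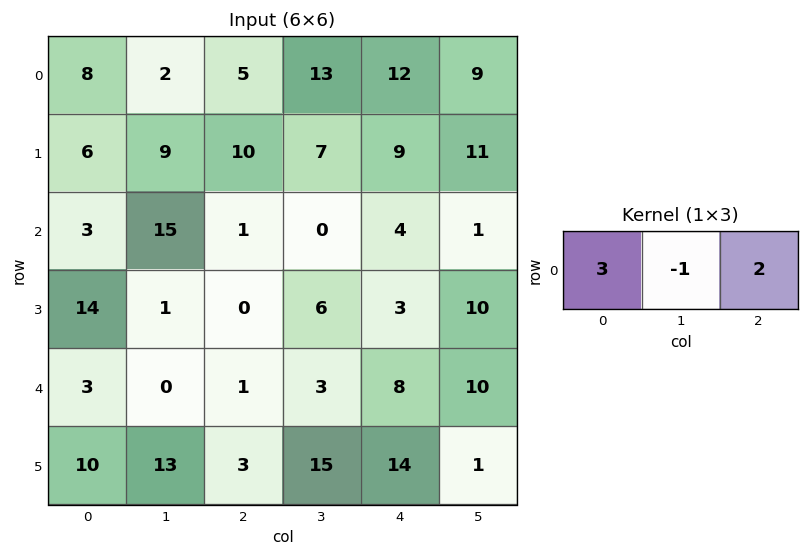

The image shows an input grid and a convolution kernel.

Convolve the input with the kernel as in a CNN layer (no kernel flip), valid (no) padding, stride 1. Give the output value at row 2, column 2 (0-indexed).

The receptive field on the input at this output position is [1 0 4]. Elementwise product with the kernel and sum: 1·3 + 0·-1 + 4·2.

11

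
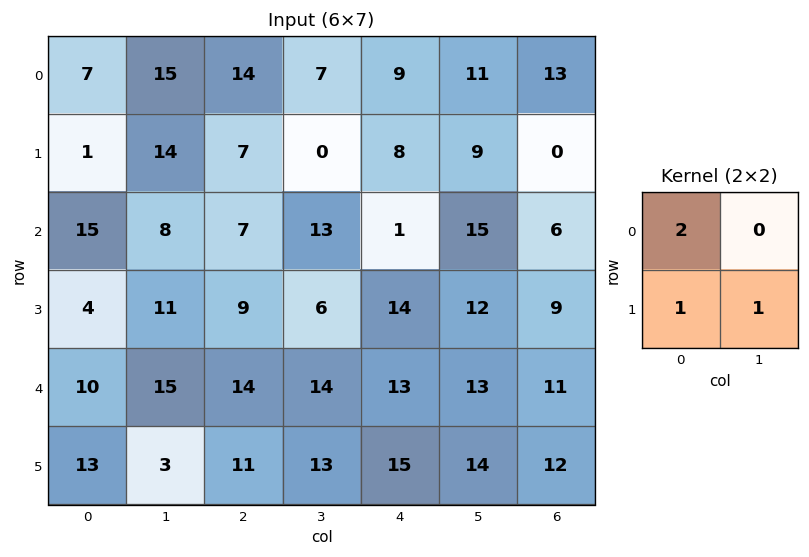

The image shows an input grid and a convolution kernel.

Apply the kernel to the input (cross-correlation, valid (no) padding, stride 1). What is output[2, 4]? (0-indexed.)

The receptive field on the input at this output position is [1 15 / 14 12]. Elementwise product with the kernel and sum: 1·2 + 14·1 + 12·1.

28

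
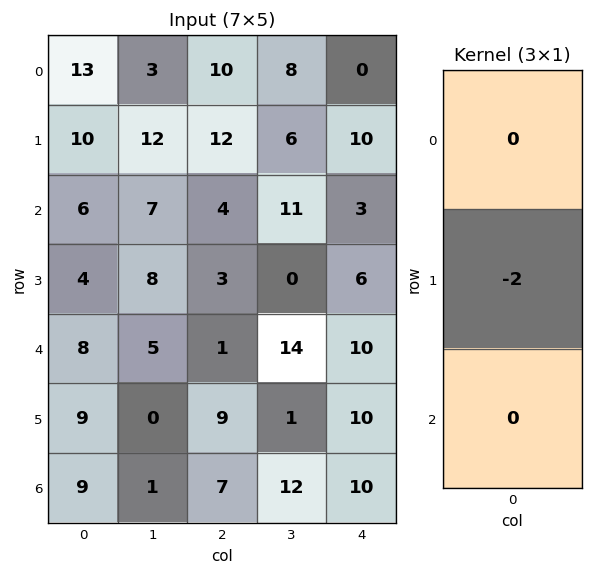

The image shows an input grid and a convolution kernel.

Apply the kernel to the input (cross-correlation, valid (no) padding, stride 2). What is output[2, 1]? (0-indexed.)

The receptive field on the input at this output position is [1 / 9 / 7]. Elementwise product with the kernel and sum: 9·-2.

-18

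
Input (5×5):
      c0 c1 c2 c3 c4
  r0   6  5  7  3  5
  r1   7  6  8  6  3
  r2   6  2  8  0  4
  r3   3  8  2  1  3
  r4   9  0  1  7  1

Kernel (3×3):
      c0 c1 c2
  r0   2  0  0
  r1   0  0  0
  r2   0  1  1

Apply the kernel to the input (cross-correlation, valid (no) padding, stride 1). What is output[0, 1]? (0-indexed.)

The receptive field on the input at this output position is [5 7 3 / 6 8 6 / 2 8 0]. Elementwise product with the kernel and sum: 5·2 + 8·1 + 0·1.

18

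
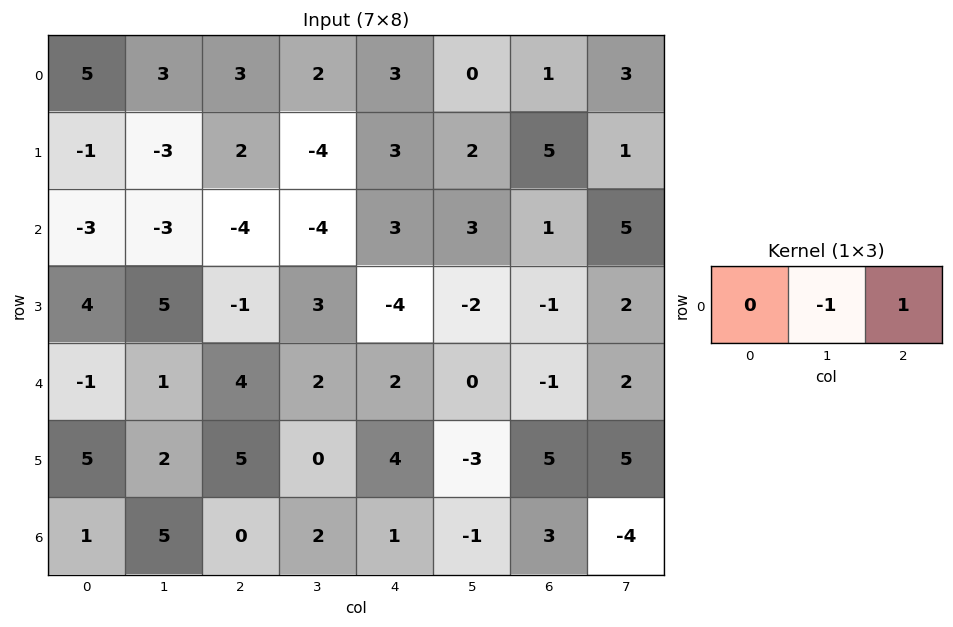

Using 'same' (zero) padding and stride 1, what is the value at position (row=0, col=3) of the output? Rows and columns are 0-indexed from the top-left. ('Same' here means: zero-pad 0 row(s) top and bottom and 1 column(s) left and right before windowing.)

1

The receptive field on the zero-padded input at this output position is [3 2 3]. Elementwise product with the kernel and sum: 2·-1 + 3·1.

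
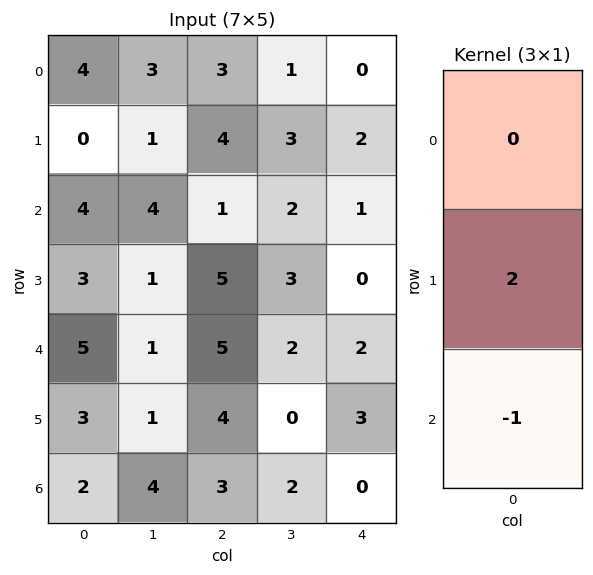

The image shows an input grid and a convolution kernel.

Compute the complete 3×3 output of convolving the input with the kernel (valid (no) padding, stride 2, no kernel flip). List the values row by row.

Output[0,0]: The receptive field on the input at this output position is [4 / 0 / 4]. Elementwise product with the kernel and sum: 0·2 + 4·-1.

-4 7 3
1 5 -2
4 5 6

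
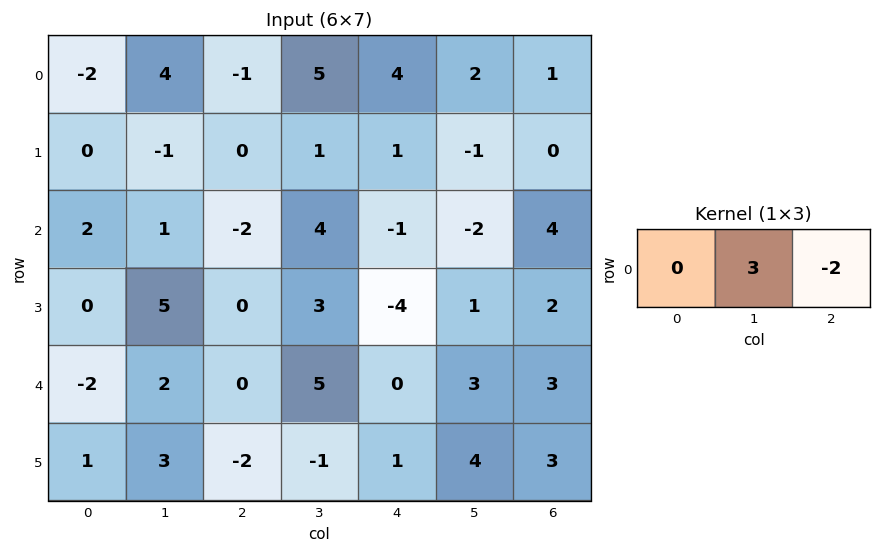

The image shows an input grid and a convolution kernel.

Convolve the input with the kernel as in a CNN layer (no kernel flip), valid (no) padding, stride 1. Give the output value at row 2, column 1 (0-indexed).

-14

The receptive field on the input at this output position is [1 -2 4]. Elementwise product with the kernel and sum: -2·3 + 4·-2.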